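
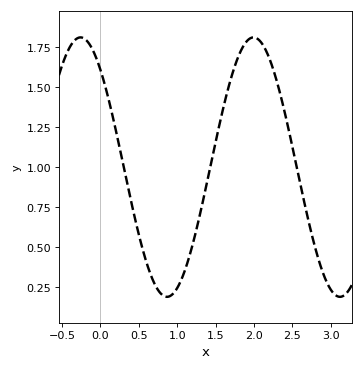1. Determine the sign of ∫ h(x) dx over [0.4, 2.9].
positive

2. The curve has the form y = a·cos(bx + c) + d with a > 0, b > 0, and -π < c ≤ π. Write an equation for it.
y = 0.81cos(2.79x + 0.722) + 1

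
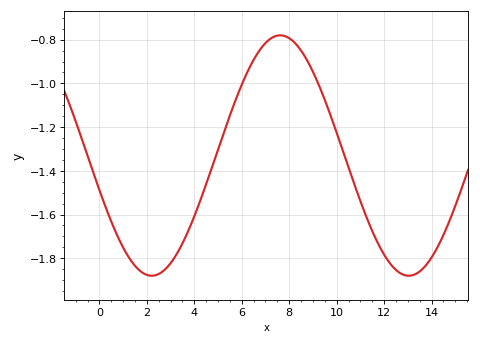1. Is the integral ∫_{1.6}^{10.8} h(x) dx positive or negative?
negative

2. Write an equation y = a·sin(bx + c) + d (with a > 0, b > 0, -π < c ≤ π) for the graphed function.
y = 0.55sin(0.58x - 2.85) - 1.33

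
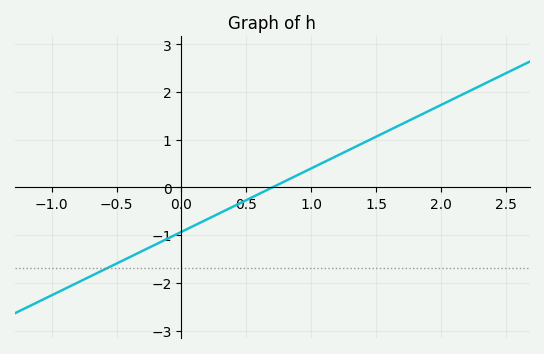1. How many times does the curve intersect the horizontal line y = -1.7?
1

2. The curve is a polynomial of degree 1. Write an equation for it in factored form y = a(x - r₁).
y = 1.33(x - 0.7)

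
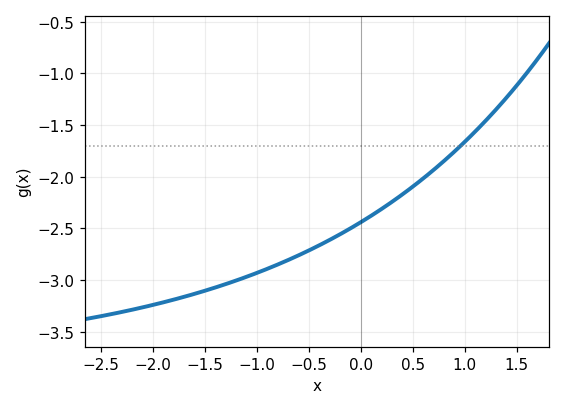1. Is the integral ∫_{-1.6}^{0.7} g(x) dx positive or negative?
negative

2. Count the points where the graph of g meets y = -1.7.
1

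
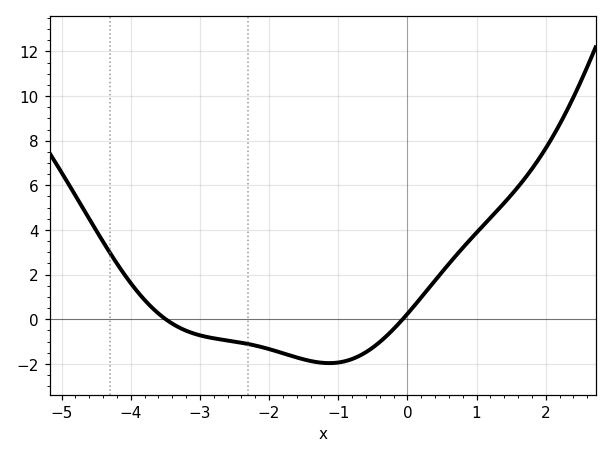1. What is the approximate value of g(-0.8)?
-1.78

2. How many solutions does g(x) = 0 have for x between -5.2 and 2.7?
2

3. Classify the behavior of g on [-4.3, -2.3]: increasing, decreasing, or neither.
decreasing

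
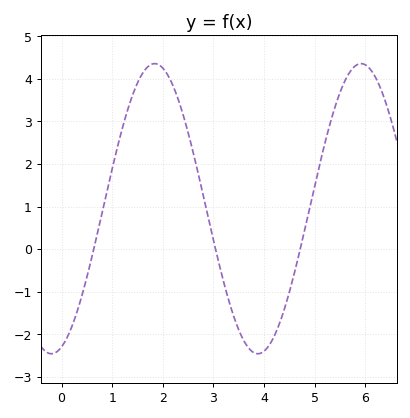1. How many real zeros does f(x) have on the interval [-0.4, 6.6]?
3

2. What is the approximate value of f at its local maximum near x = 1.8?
4.4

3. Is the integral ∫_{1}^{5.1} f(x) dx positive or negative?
positive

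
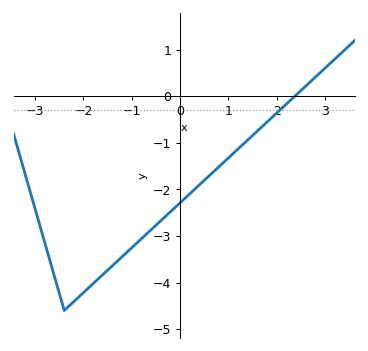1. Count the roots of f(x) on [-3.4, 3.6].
1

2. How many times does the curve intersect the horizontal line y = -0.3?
1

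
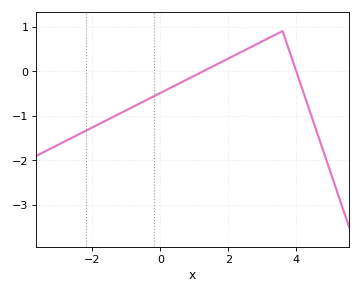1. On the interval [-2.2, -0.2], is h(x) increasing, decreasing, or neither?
increasing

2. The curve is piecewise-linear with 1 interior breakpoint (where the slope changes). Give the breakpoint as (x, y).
(3.6, 0.9)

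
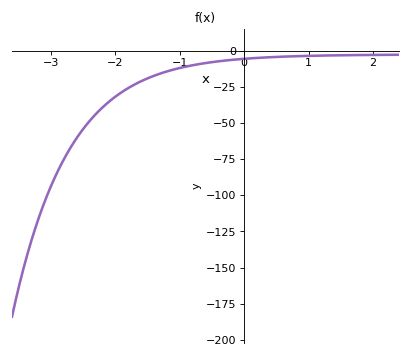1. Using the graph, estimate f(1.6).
-5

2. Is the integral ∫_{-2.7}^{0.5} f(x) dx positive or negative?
negative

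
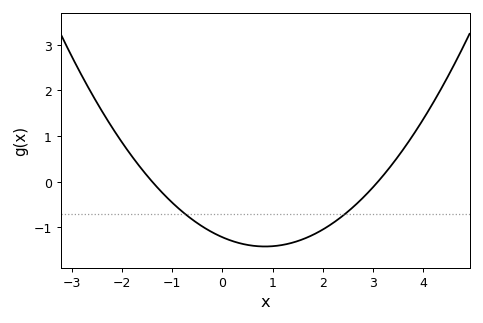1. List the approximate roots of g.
-1.4, 3.1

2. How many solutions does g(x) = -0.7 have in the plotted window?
2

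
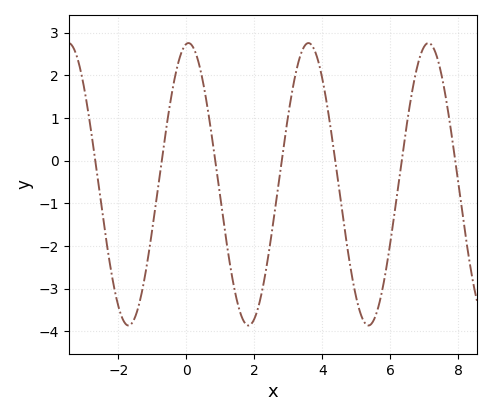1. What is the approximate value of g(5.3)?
-3.8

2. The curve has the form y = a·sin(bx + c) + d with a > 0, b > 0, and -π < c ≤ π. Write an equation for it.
y = 3.31sin(1.8x + 1.5) - 0.55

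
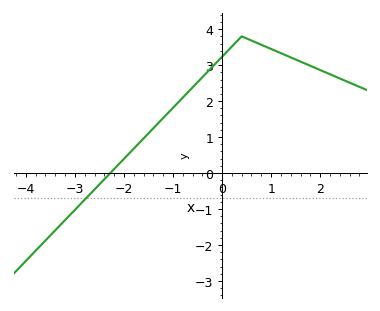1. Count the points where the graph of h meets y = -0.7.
1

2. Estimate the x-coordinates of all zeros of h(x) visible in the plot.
-2.3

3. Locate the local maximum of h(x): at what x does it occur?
0.4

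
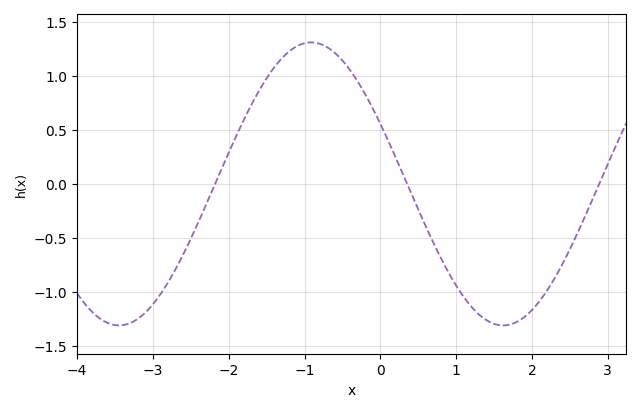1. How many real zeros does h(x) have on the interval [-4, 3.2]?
3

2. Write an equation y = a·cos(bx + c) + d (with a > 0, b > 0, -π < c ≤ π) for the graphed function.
y = 1.31cos(1.24x + 1.13) + 0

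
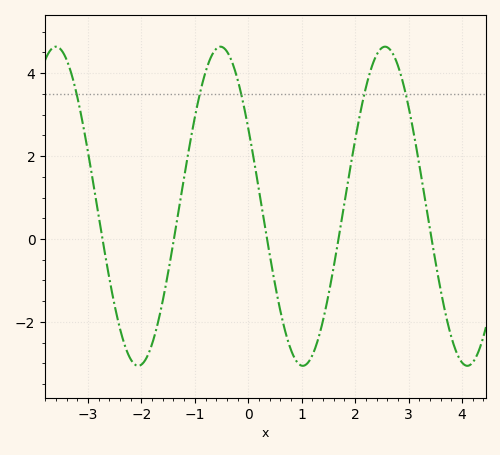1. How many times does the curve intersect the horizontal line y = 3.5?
5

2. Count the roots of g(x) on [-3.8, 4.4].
5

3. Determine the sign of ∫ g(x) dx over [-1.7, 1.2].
positive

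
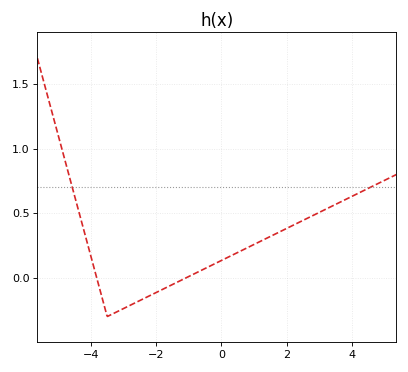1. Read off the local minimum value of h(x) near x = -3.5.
-0.3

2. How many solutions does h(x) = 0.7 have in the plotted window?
2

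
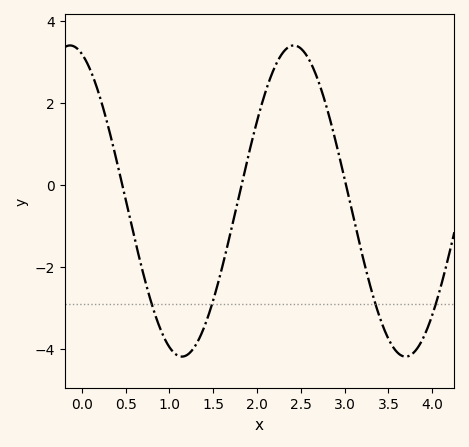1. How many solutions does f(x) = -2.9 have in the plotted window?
4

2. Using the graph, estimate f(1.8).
-0.2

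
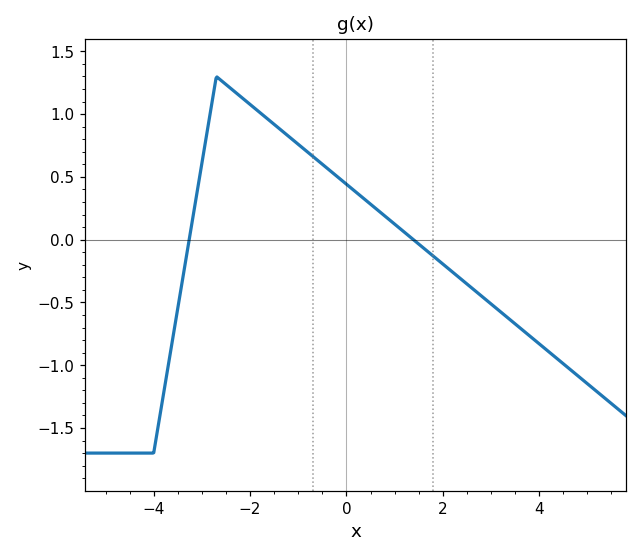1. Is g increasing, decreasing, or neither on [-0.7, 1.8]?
decreasing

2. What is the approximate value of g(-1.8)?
1.01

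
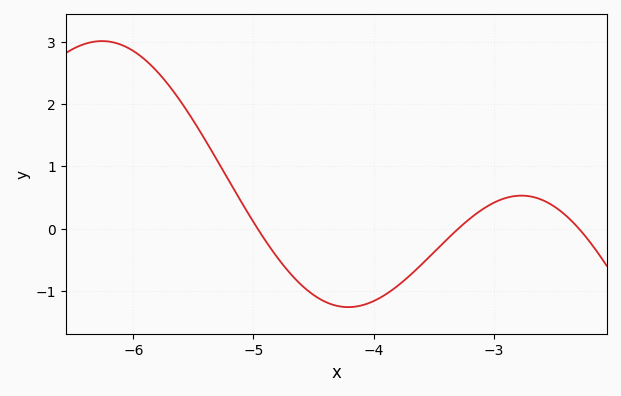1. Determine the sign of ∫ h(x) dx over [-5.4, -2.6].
negative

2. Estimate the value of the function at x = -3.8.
-0.9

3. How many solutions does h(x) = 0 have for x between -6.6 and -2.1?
3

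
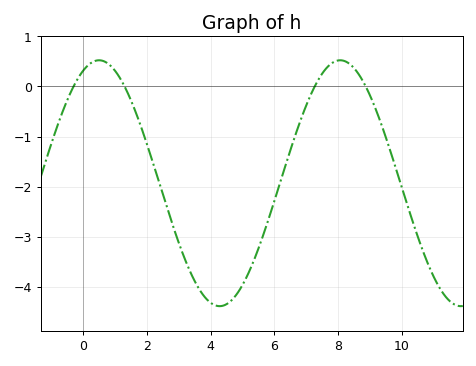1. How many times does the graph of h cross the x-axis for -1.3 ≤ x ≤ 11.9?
4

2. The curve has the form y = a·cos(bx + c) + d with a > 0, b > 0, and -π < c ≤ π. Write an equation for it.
y = 2.45cos(0.83x - 0.412) - 1.93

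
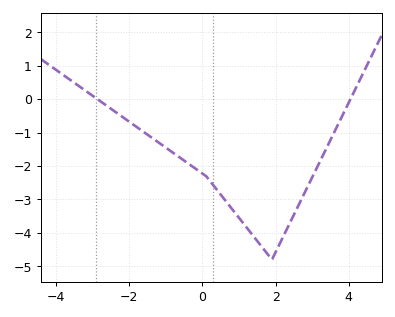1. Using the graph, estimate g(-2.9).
0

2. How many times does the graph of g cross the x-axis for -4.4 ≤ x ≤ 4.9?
2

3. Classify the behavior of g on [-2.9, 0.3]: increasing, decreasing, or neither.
decreasing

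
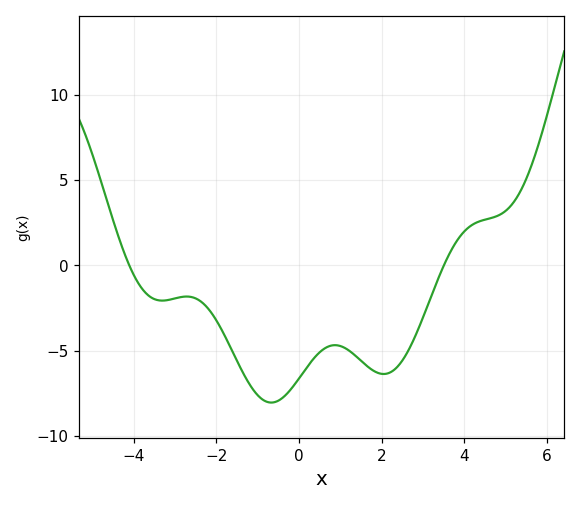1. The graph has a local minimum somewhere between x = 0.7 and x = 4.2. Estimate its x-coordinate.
2.05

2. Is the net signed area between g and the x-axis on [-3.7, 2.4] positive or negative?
negative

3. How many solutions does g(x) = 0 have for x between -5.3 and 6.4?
2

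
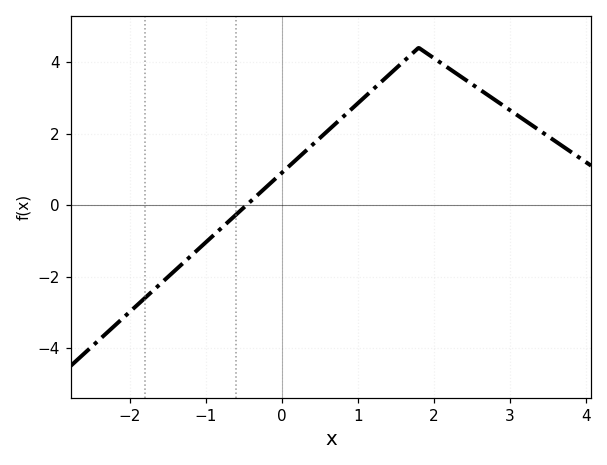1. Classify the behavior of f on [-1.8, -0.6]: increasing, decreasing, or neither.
increasing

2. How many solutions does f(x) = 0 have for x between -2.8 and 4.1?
1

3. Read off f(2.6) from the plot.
3.2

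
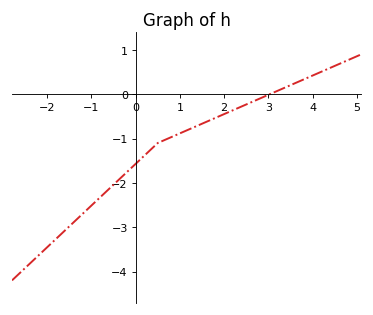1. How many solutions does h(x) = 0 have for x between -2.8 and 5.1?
1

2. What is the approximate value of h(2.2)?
-0.36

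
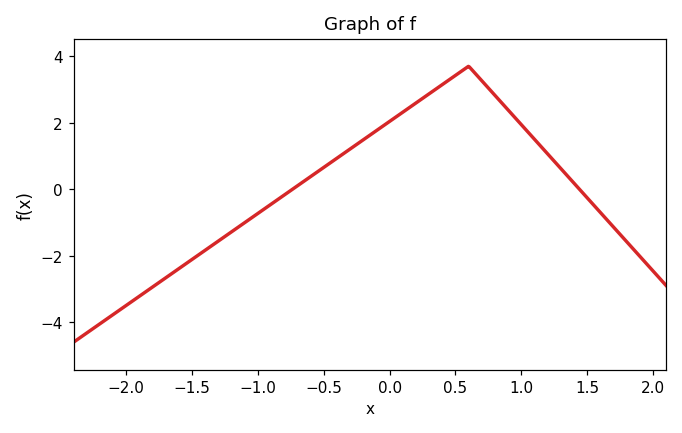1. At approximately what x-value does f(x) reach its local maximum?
0.6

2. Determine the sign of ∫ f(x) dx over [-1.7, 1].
positive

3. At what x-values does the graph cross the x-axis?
-0.7, 1.4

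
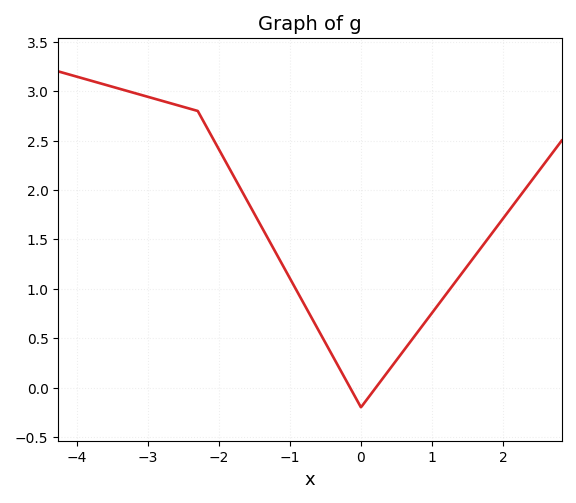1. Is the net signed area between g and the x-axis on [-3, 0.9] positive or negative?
positive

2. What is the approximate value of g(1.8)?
1.52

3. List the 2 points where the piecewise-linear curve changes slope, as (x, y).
(-2.3, 2.8); (0, -0.2)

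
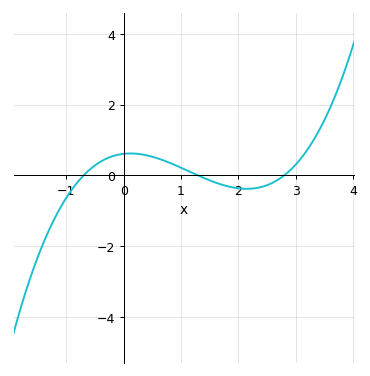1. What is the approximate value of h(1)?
0.2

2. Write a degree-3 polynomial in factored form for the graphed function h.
y = 0.24(x + 0.7)(x - 1.3)(x - 2.8)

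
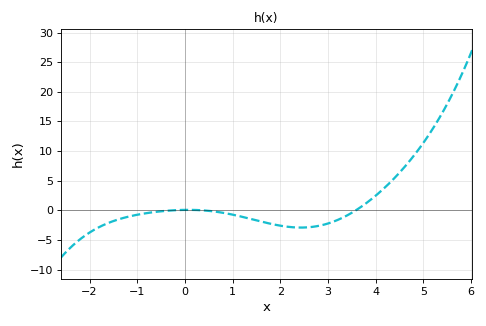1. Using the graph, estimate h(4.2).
3.89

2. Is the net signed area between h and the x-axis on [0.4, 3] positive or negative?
negative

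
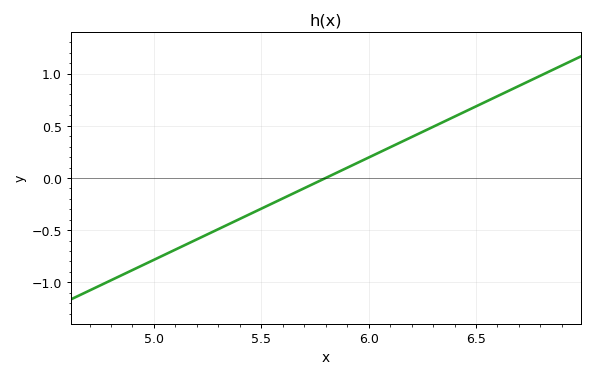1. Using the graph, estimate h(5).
-0.8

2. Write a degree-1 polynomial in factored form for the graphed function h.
y = 0.98(x - 5.8)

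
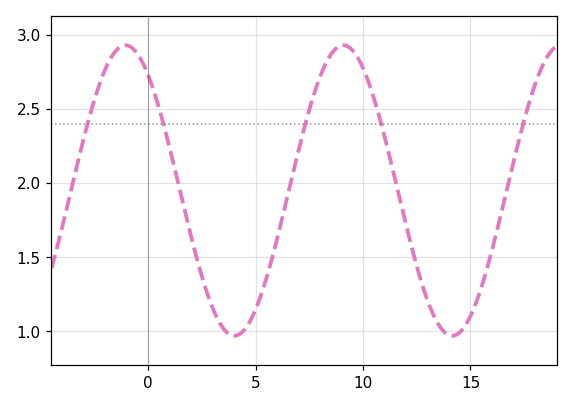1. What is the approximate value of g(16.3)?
1.7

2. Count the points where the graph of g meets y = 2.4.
5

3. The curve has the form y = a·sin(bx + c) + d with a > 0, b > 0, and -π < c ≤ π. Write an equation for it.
y = 0.98sin(0.62x + 2.2) + 1.95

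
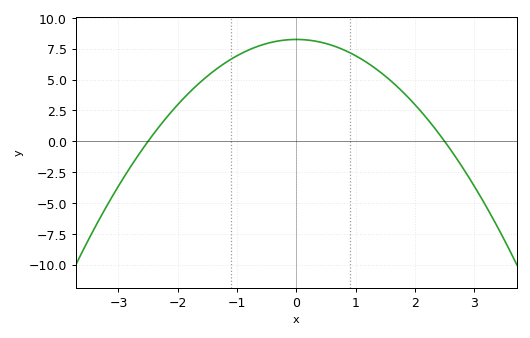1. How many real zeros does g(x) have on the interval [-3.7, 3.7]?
2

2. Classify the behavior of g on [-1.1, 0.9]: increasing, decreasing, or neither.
neither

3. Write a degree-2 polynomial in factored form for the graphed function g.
y = -1.32(x + 2.5)(x - 2.5)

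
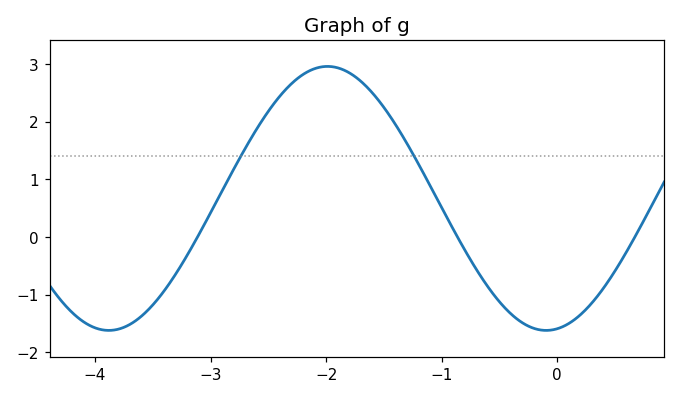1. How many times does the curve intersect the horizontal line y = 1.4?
2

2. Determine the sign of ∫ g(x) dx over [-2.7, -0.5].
positive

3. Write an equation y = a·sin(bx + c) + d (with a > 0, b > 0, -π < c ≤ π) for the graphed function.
y = 2.29sin(1.66x - 1.41) + 0.67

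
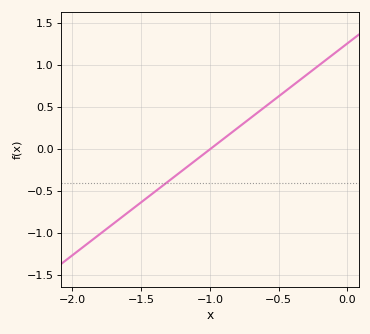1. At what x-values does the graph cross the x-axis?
-1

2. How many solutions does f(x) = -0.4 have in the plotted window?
1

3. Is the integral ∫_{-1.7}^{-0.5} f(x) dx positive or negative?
negative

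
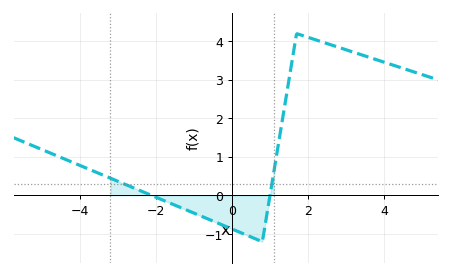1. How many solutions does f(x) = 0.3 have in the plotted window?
2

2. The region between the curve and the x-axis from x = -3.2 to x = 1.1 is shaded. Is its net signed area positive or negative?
negative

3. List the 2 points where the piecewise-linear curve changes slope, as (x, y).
(0.8, -1.2); (1.7, 4.2)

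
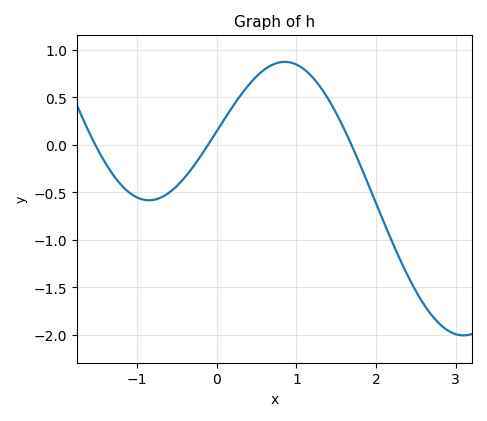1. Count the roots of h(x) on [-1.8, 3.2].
3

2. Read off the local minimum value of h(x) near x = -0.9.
-0.585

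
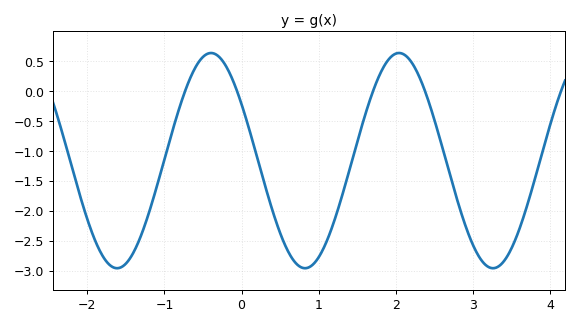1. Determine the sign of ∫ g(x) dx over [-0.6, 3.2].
negative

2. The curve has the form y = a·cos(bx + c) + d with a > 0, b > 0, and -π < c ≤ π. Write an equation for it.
y = 1.8cos(2.6x + 1) - 1.16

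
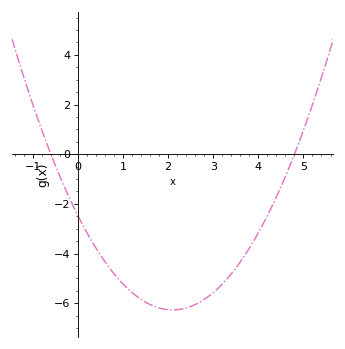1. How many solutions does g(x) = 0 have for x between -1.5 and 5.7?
2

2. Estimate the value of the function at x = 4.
-3.2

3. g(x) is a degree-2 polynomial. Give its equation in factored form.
y = 0.86(x + 0.6)(x - 4.8)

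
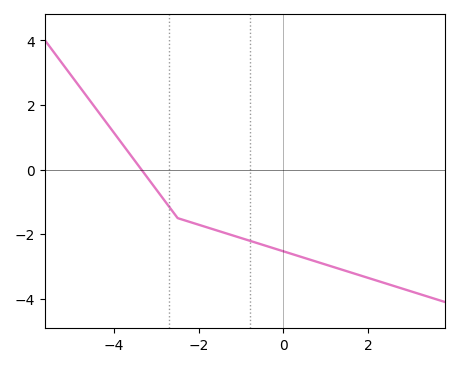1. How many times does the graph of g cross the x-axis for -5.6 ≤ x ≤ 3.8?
1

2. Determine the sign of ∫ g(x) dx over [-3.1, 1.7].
negative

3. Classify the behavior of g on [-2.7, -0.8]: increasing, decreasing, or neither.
decreasing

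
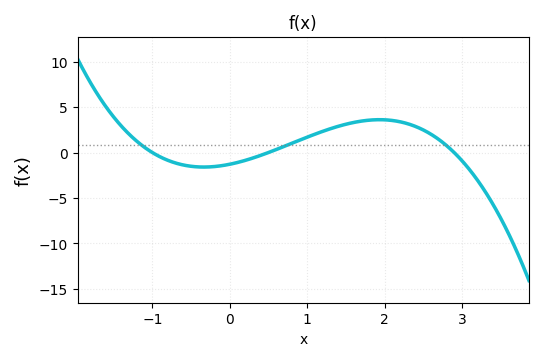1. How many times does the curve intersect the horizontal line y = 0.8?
3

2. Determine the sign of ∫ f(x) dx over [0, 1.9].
positive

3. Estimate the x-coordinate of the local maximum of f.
1.9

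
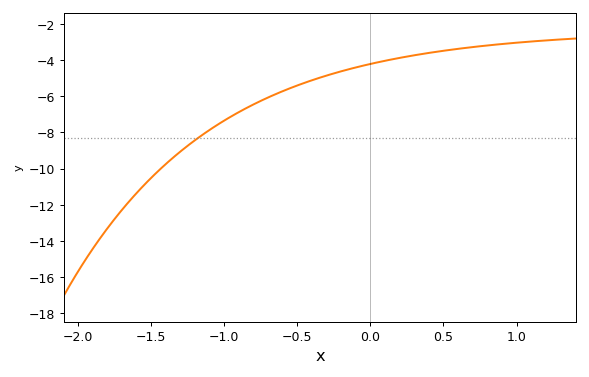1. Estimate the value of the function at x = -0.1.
-4.4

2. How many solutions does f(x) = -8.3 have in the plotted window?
1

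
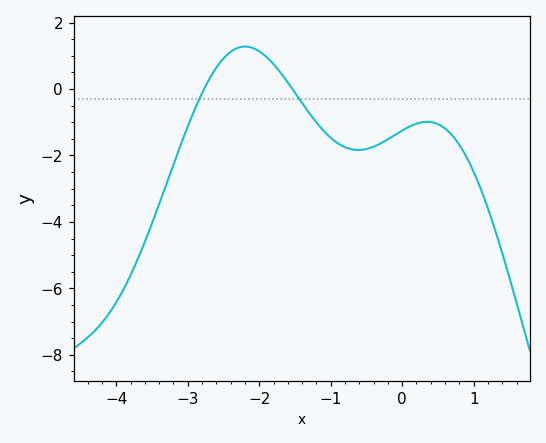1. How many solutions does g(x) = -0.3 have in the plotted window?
2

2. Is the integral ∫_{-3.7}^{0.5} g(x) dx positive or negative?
negative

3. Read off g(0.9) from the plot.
-2.05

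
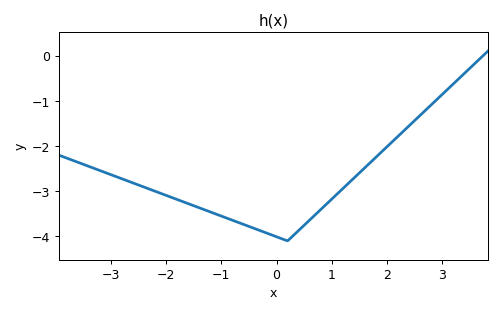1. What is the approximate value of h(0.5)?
-3.75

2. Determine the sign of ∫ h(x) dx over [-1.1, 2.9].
negative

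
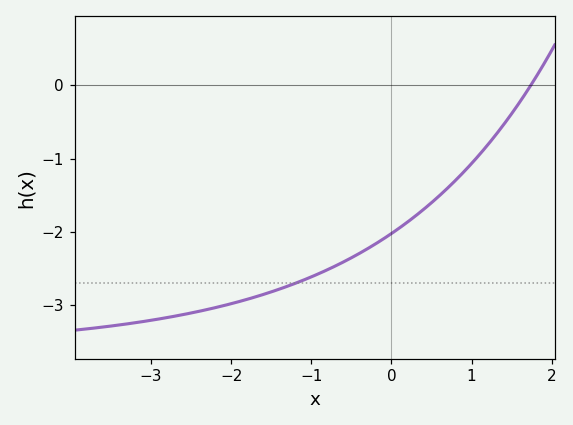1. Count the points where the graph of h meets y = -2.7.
1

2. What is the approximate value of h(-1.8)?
-2.92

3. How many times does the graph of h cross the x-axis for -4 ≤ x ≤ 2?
1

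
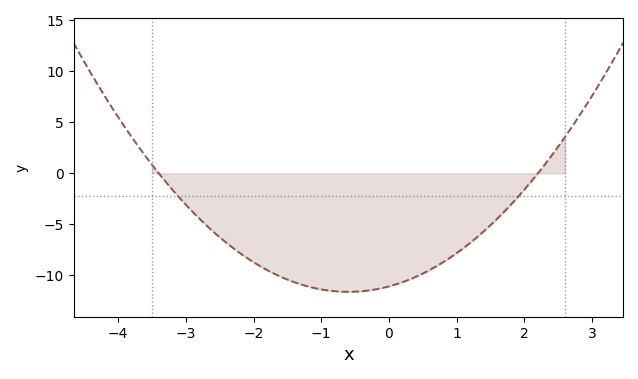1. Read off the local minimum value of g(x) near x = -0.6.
-11.5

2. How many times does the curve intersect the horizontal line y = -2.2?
2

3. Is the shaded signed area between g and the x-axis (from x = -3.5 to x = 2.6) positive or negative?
negative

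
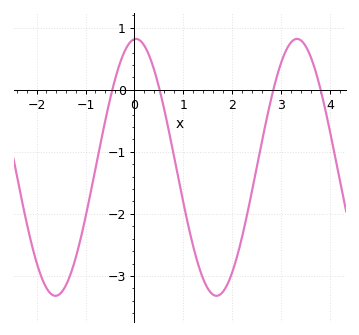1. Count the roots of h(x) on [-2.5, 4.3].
4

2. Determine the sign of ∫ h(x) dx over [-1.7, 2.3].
negative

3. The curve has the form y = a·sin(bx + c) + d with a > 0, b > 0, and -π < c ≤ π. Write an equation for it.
y = 2.07sin(1.9x + 1.5) - 1.25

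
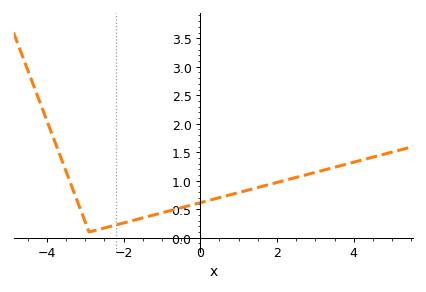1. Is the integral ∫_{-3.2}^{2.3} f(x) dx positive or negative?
positive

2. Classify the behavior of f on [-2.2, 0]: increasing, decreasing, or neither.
increasing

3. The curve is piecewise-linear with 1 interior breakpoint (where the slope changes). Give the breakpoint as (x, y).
(-2.9, 0.1)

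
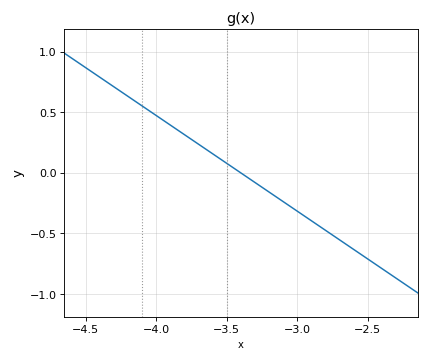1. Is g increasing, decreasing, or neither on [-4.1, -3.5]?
decreasing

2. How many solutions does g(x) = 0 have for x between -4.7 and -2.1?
1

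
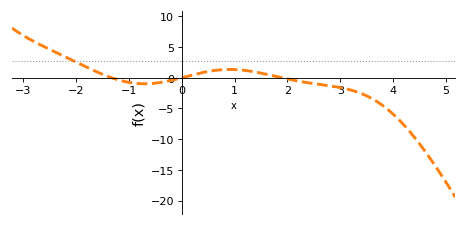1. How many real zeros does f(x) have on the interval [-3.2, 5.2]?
3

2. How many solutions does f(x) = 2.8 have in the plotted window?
1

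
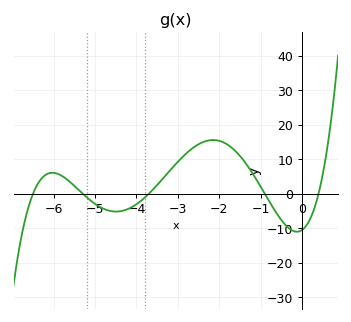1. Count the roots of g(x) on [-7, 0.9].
5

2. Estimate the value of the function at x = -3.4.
4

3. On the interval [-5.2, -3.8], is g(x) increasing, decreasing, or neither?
neither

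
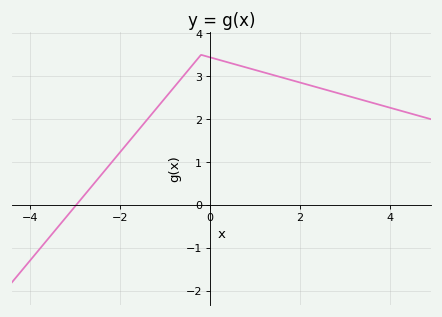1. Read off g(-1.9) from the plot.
1.35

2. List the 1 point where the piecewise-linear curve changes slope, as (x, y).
(-0.2, 3.5)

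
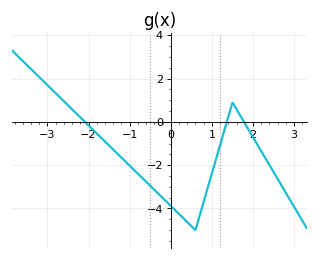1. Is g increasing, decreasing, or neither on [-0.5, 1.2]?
neither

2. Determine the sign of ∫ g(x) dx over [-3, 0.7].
negative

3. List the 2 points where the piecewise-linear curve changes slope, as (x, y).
(0.6, -5); (1.5, 0.9)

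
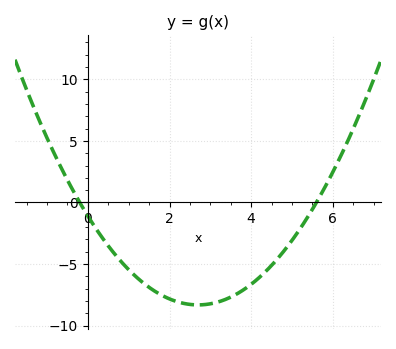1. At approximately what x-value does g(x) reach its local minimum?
2.8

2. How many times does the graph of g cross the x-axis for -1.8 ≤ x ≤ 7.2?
2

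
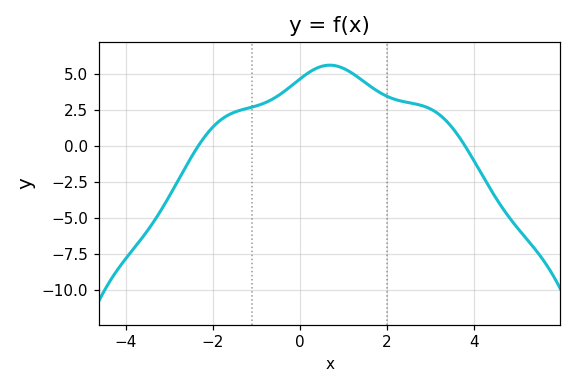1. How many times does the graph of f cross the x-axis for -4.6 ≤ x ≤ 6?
2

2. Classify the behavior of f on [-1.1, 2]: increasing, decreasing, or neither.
neither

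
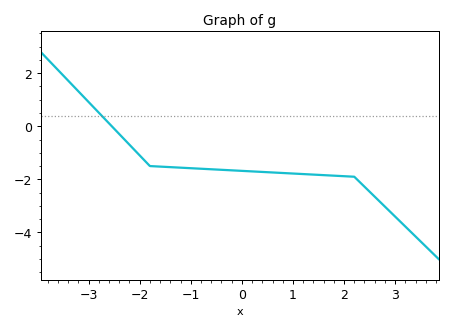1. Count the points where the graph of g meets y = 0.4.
1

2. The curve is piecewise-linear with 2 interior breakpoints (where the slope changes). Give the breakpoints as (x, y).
(-1.8, -1.5); (2.2, -1.9)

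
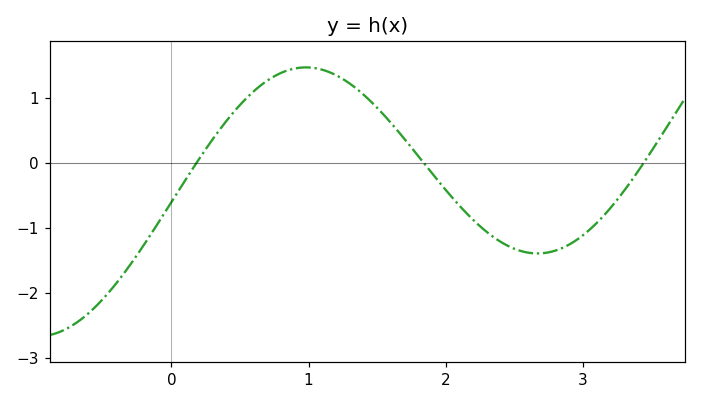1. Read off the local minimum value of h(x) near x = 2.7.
-1.39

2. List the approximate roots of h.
0.181, 1.84, 3.44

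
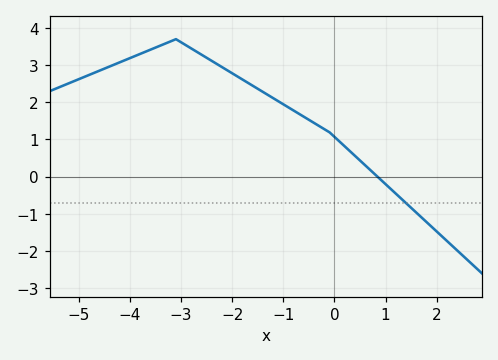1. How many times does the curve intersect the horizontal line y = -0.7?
1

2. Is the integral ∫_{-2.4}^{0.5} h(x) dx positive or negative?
positive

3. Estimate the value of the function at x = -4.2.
3.08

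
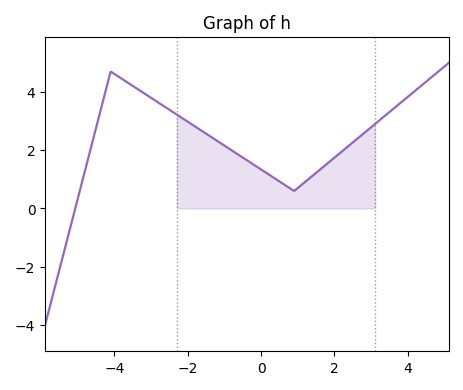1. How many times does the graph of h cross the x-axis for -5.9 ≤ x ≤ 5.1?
1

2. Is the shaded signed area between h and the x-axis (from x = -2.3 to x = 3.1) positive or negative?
positive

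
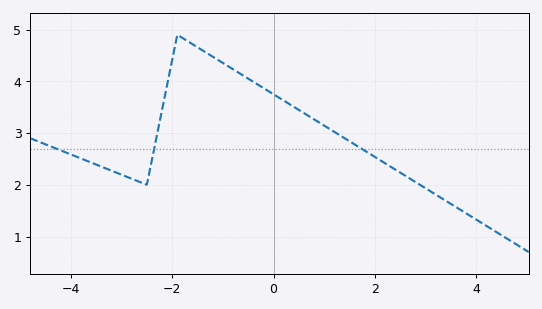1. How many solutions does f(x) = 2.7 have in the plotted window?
3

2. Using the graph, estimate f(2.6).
2.17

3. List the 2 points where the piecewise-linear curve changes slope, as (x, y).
(-2.5, 2); (-1.9, 4.9)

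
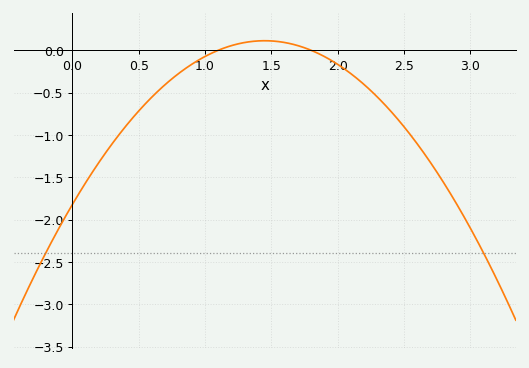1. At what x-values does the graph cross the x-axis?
1.1, 1.8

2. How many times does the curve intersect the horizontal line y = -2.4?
2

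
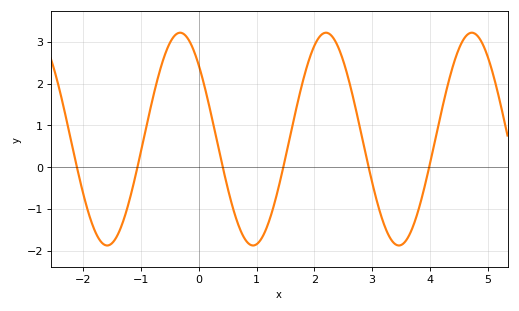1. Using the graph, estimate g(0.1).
1.94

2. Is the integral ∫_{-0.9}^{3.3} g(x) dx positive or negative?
positive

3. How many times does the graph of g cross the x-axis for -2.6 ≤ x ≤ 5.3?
6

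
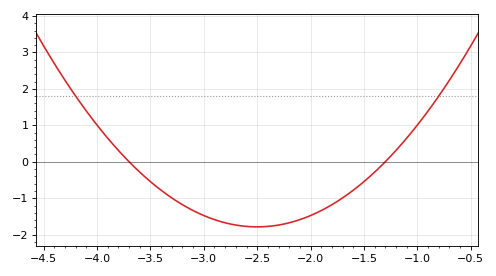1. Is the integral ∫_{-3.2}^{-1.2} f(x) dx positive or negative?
negative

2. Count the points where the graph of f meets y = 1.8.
2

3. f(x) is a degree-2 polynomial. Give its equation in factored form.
y = 1.24(x + 3.7)(x + 1.3)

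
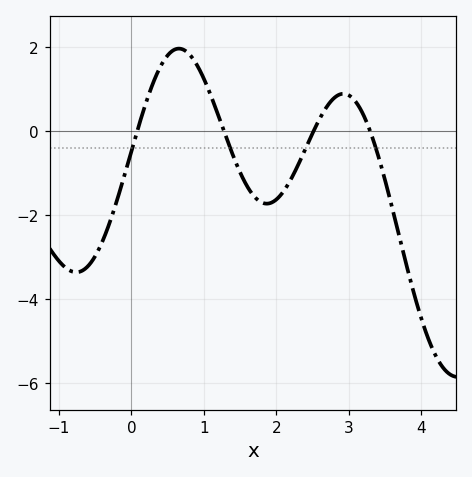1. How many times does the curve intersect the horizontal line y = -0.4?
4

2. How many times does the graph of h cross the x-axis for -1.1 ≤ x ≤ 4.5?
4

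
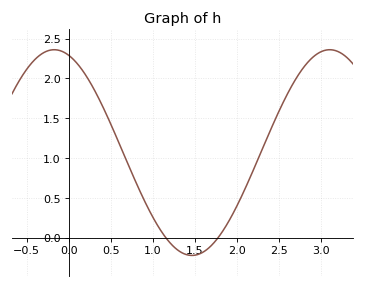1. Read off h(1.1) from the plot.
0.1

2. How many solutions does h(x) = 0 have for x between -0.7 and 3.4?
2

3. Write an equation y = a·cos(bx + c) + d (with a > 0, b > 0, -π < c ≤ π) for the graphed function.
y = 1.29cos(1.9x + 0.33) + 1.07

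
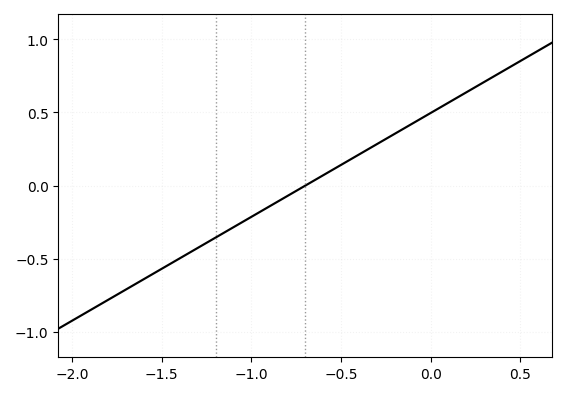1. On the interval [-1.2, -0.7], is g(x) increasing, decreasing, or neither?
increasing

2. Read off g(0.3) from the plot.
0.7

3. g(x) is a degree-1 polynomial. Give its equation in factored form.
y = 0.71(x + 0.7)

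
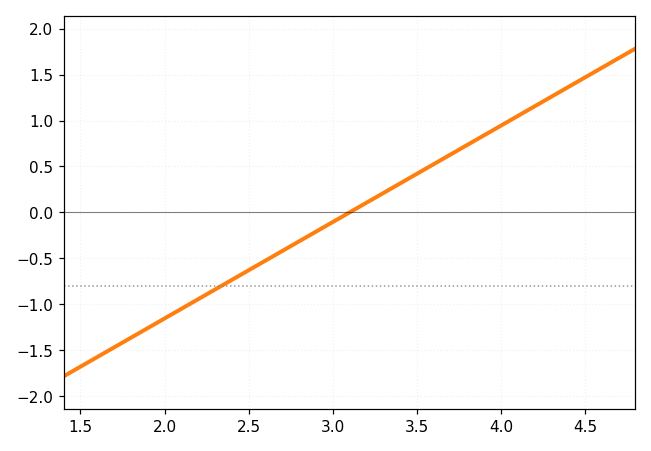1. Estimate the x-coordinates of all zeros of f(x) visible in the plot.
3.1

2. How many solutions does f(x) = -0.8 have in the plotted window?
1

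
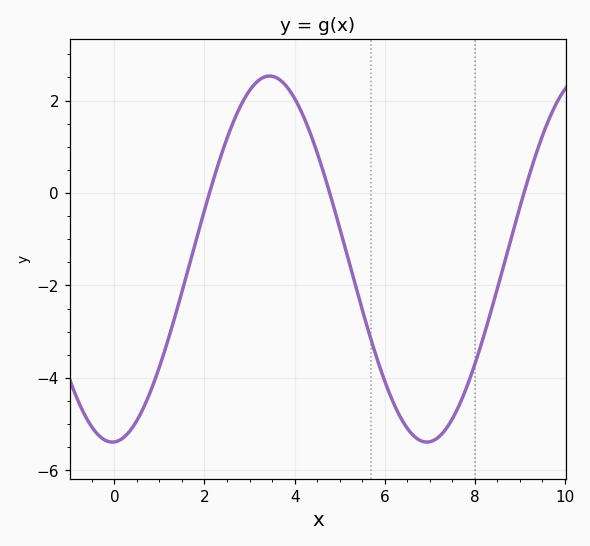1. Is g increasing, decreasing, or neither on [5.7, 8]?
neither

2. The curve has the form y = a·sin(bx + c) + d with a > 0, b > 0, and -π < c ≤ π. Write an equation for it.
y = 3.96sin(0.9x - 1.53) - 1.43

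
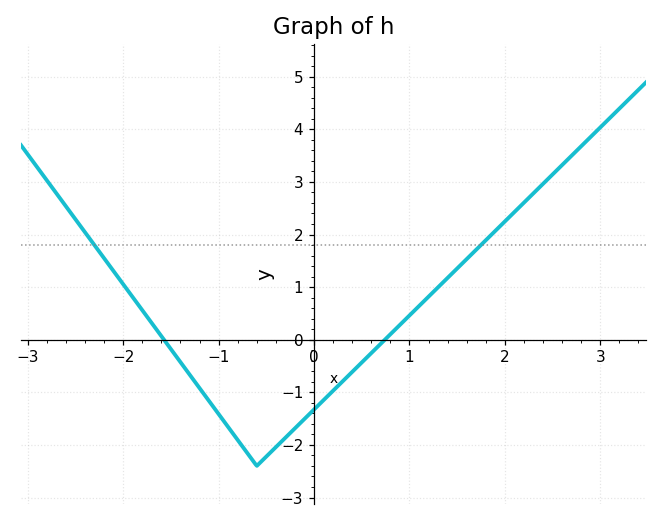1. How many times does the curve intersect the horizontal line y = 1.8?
2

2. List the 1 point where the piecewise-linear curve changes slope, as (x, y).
(-0.6, -2.4)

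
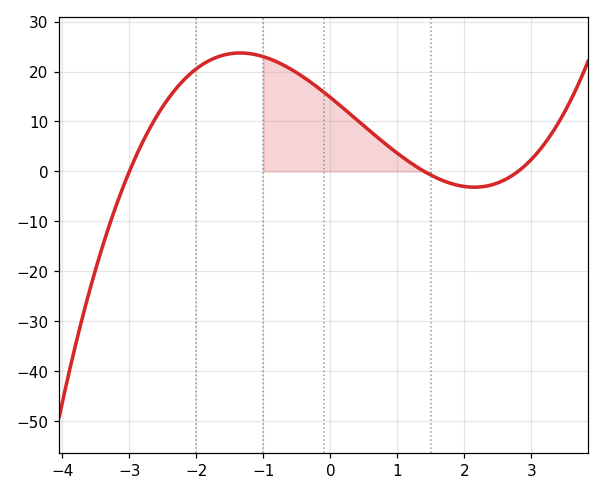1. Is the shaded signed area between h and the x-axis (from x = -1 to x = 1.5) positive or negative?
positive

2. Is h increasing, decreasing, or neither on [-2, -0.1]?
neither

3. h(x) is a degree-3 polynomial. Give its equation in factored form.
y = 1.26(x + 3)(x - 1.4)(x - 2.8)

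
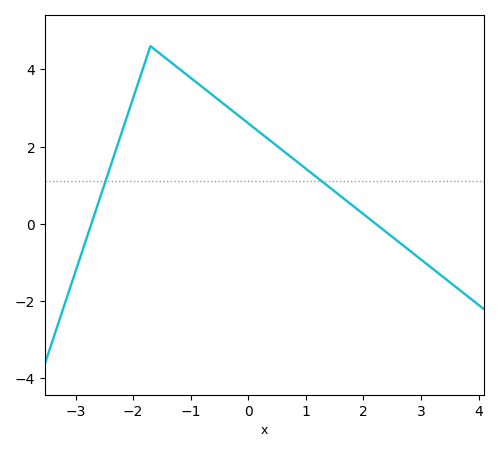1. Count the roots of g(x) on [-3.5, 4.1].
2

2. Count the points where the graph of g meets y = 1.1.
2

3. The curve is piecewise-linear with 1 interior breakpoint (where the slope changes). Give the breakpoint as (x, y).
(-1.7, 4.6)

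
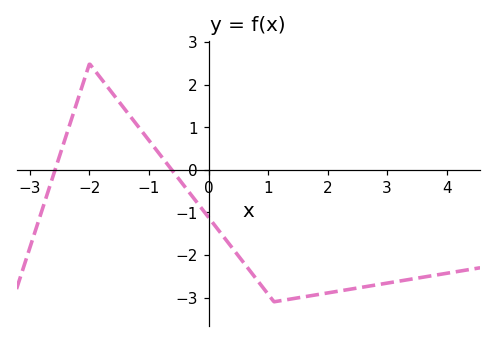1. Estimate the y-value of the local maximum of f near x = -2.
2.5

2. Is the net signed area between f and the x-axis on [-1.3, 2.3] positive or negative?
negative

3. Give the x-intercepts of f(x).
-2.6, -0.6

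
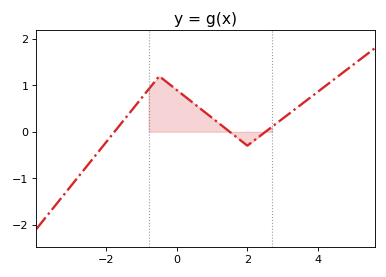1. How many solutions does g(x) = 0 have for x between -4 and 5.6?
3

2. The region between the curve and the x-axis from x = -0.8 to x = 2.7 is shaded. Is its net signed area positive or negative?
positive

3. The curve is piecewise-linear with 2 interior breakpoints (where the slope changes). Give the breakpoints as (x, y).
(-0.5, 1.2); (2, -0.3)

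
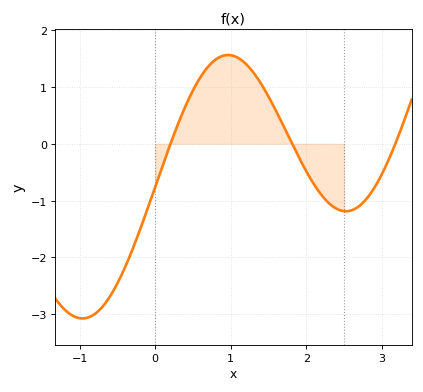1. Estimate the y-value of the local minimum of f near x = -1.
-3.07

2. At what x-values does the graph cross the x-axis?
0.202, 1.81, 3.18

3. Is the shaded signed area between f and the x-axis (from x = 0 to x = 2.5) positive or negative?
positive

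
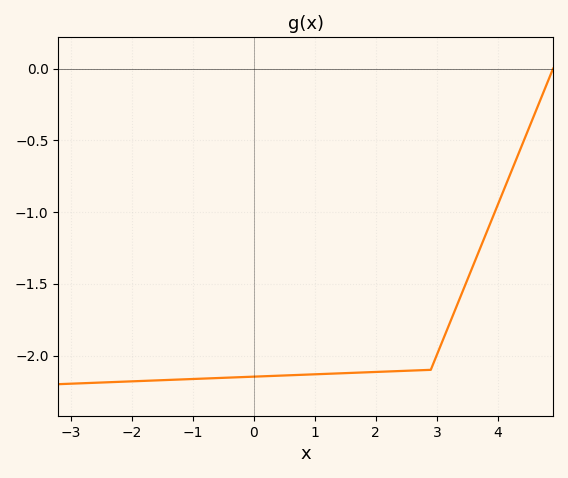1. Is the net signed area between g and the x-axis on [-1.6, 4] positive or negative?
negative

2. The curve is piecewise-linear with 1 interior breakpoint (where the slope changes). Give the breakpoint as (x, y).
(2.9, -2.1)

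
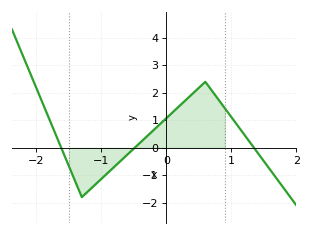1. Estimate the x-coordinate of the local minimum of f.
-1.3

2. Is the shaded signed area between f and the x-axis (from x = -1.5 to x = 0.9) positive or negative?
positive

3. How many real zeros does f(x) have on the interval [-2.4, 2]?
3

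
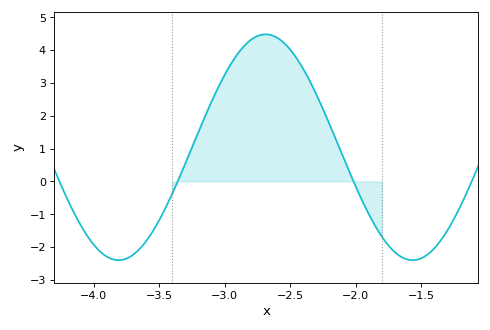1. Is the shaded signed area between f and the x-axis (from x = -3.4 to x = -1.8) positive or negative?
positive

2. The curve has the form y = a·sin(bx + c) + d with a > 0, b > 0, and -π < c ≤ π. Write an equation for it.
y = 3.44sin(2.8x + 2.8) + 1.04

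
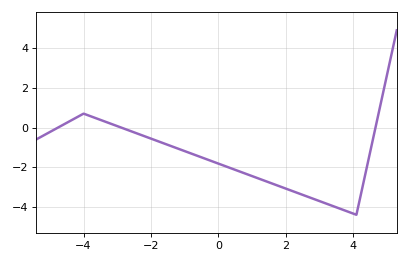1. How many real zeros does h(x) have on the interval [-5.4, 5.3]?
3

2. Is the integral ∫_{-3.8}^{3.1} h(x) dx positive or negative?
negative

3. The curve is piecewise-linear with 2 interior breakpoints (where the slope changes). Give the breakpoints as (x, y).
(-4, 0.7); (4.1, -4.4)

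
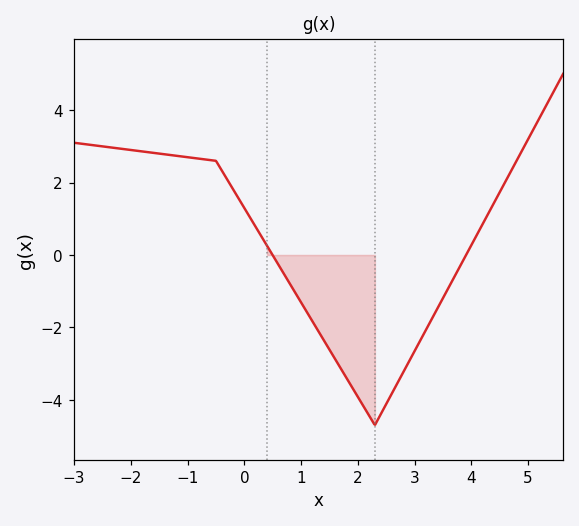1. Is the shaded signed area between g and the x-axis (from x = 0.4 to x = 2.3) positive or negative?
negative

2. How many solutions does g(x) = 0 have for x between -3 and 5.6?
2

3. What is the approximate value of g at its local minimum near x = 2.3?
-4.7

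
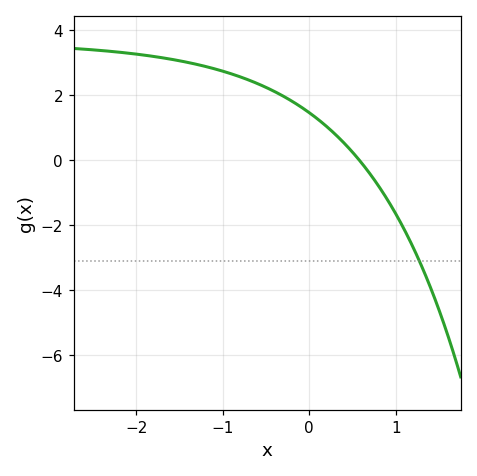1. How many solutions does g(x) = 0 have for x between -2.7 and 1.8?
1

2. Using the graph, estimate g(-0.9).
2.66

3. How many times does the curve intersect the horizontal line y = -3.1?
1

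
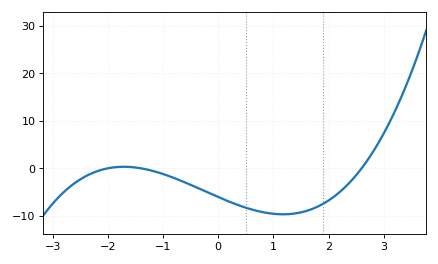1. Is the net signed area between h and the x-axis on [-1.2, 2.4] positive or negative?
negative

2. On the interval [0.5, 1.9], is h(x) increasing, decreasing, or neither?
neither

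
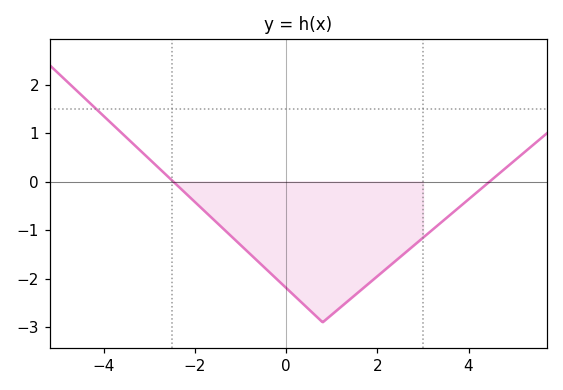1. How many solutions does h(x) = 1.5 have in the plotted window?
1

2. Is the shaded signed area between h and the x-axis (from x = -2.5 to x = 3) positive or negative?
negative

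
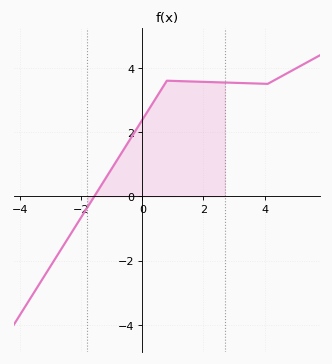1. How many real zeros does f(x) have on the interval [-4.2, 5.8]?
1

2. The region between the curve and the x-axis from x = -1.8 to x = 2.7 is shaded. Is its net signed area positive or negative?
positive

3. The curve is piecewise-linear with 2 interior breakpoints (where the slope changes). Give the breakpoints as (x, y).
(0.8, 3.6); (4.1, 3.5)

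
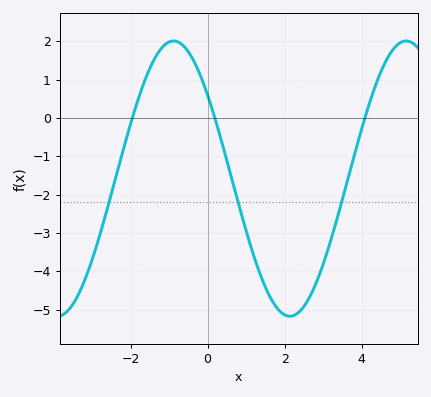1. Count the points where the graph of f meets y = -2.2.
3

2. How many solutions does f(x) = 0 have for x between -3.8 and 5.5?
3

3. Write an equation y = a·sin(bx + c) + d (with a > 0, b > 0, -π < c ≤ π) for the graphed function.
y = 3.59sin(1x + 2.5) - 1.58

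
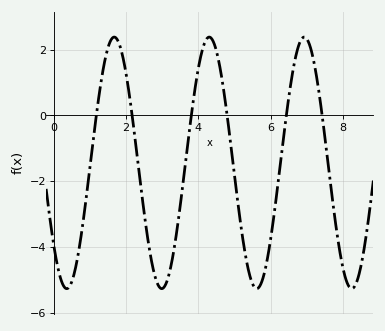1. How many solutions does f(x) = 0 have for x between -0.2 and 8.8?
6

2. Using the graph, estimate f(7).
2.4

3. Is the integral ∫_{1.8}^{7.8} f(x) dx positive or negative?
negative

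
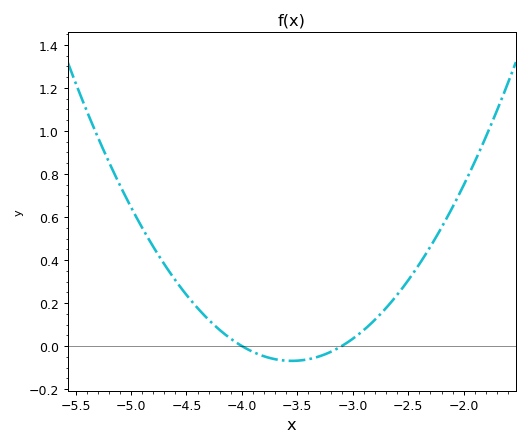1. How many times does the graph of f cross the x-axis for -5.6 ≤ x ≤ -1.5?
2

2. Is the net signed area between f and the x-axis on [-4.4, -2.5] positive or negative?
positive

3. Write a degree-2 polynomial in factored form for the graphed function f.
y = 0.34(x + 4)(x + 3.1)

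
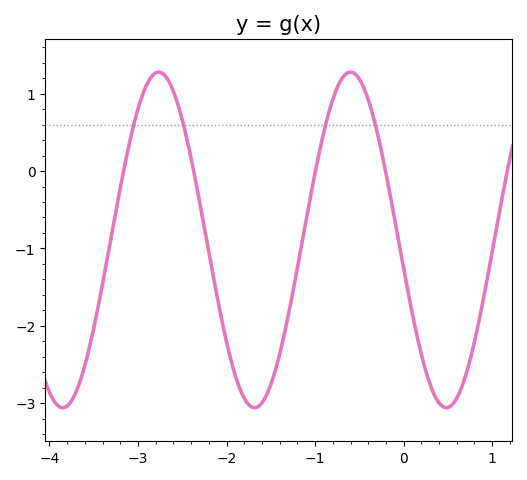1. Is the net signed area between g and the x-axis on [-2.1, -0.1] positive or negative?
negative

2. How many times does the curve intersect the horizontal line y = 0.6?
4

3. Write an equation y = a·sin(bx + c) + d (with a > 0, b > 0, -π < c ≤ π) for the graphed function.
y = 2.17sin(2.9x - 2.97) - 0.89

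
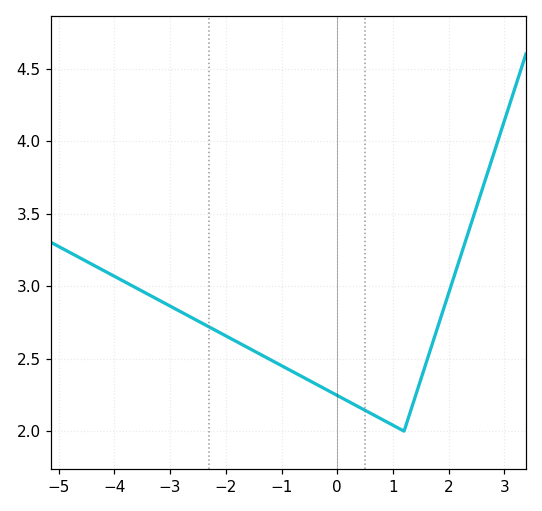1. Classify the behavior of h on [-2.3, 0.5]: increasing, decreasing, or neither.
decreasing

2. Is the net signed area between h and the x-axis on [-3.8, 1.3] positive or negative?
positive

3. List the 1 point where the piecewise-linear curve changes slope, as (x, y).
(1.2, 2)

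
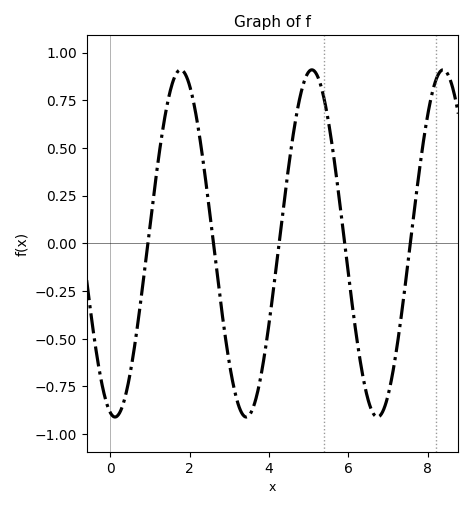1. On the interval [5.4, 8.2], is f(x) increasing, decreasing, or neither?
neither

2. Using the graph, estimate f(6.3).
-0.6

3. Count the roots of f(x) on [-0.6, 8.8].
5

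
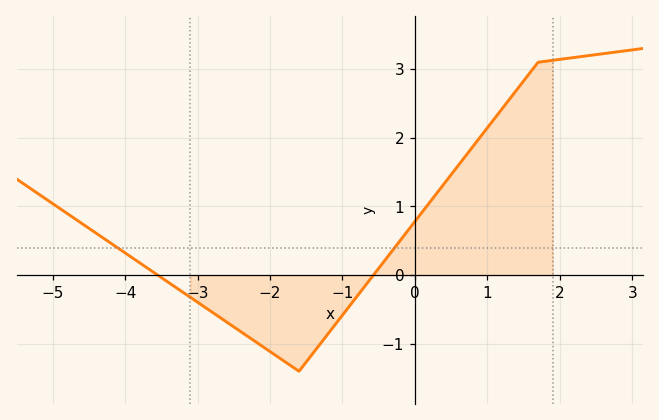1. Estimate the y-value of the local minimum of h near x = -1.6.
-1.4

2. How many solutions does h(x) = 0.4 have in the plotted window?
2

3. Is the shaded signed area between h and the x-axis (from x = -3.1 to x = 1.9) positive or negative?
positive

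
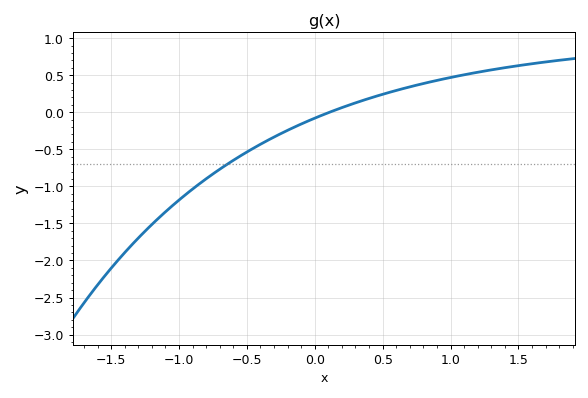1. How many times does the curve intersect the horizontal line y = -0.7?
1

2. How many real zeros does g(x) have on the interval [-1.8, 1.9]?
1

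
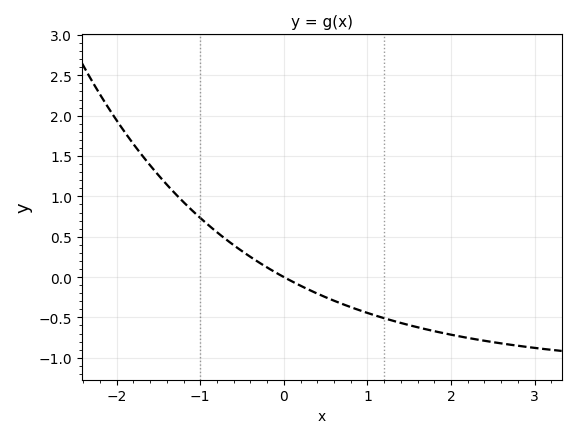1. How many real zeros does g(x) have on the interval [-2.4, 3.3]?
1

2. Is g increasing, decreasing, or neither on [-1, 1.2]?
decreasing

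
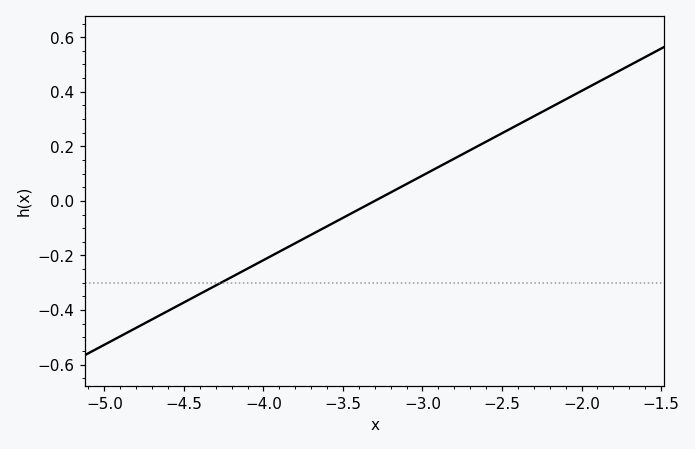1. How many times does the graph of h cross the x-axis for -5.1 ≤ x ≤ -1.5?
1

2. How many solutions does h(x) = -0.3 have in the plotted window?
1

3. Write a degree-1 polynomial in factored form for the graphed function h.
y = 0.31(x + 3.3)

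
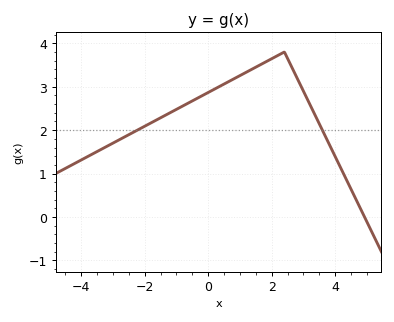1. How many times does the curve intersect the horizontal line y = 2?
2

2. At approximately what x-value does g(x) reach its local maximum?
2.4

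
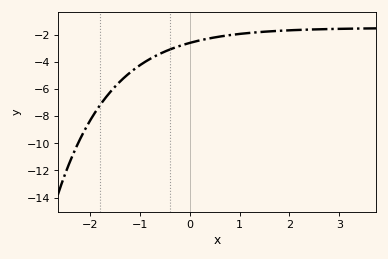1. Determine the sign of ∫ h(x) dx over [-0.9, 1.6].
negative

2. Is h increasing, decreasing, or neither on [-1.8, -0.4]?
increasing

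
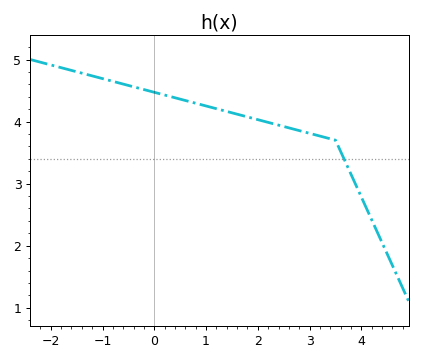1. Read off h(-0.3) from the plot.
4.5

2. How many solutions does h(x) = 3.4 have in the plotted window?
1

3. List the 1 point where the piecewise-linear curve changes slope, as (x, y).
(3.5, 3.7)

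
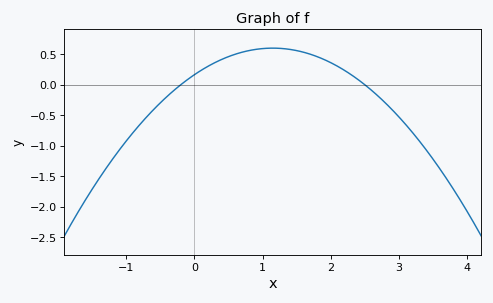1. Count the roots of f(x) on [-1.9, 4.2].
2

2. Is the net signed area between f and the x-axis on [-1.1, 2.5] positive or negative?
positive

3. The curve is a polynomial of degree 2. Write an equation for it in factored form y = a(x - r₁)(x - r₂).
y = -0.33(x + 0.2)(x - 2.5)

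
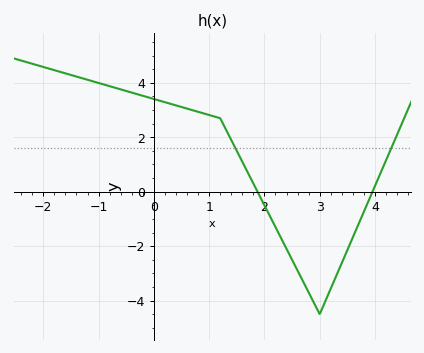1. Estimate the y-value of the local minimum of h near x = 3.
-4.5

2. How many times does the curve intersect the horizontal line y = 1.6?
2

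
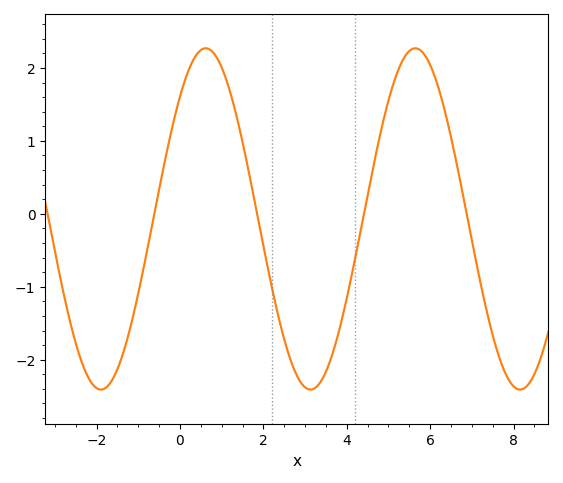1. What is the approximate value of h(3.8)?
-1.64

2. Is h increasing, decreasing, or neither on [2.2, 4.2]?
neither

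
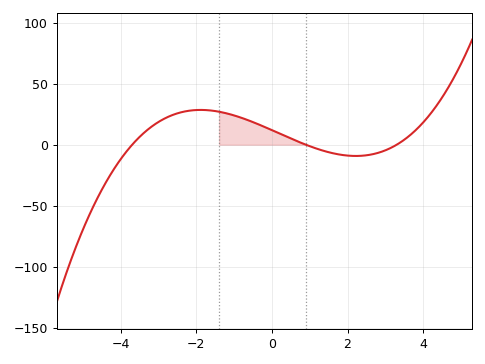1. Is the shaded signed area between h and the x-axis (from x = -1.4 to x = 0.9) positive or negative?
positive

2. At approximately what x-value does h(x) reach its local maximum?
-1.8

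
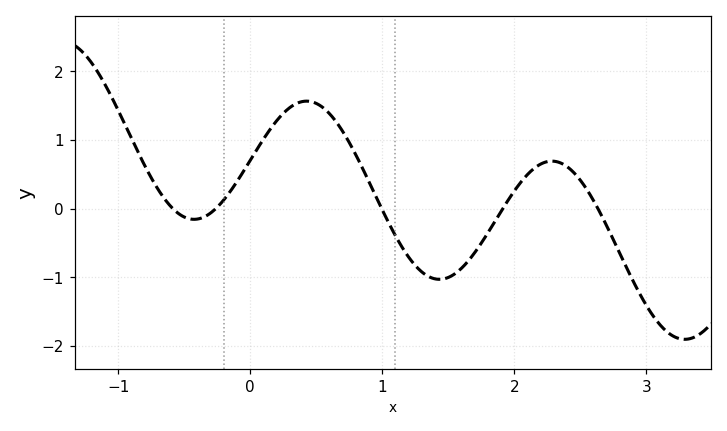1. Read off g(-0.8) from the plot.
0.628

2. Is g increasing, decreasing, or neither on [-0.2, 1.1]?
neither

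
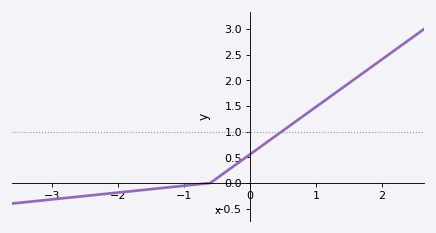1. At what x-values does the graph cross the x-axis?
-0.6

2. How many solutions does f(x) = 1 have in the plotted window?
1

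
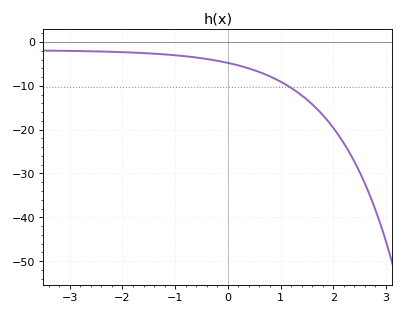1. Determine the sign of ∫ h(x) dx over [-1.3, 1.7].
negative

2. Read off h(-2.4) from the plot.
-2.17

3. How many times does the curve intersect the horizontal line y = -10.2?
1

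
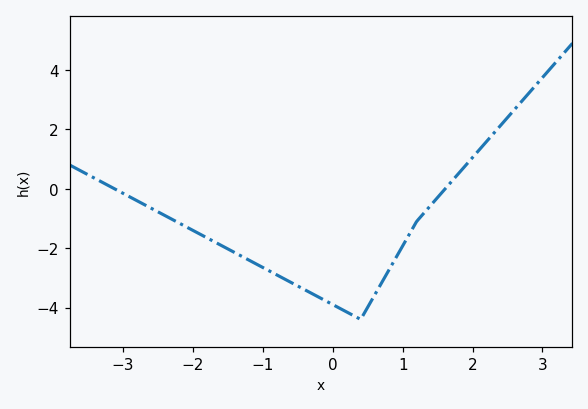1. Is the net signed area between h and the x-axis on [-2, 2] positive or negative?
negative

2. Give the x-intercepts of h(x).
-3.12, 1.61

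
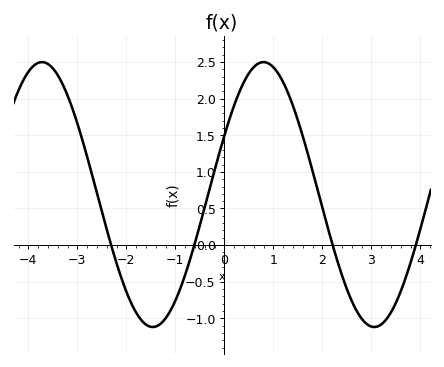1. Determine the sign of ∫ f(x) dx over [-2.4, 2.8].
positive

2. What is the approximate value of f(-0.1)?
1.25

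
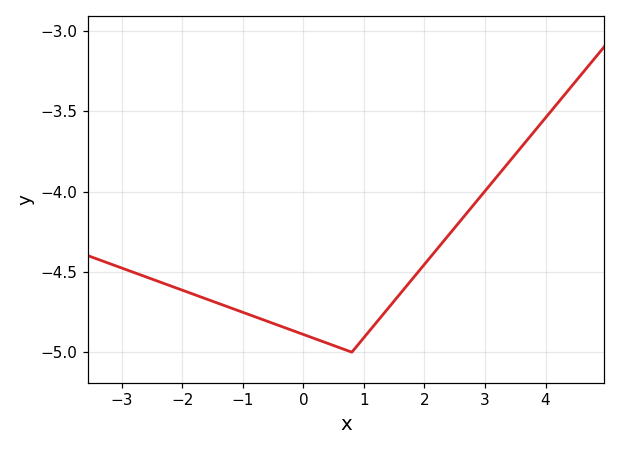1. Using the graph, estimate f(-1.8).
-4.65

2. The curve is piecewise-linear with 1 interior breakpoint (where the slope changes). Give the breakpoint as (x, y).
(0.8, -5)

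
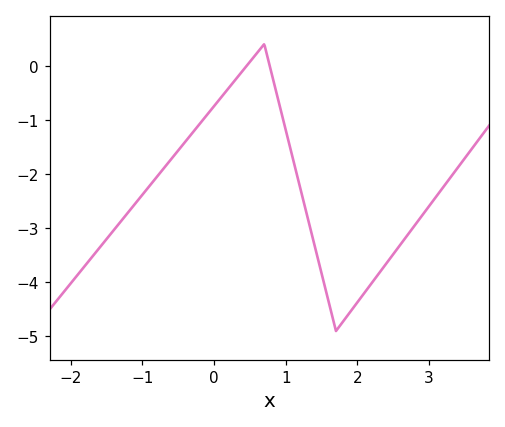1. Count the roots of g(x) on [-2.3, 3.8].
2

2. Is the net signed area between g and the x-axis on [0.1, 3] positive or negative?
negative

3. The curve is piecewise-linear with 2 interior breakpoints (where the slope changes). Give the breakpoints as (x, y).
(0.7, 0.4); (1.7, -4.9)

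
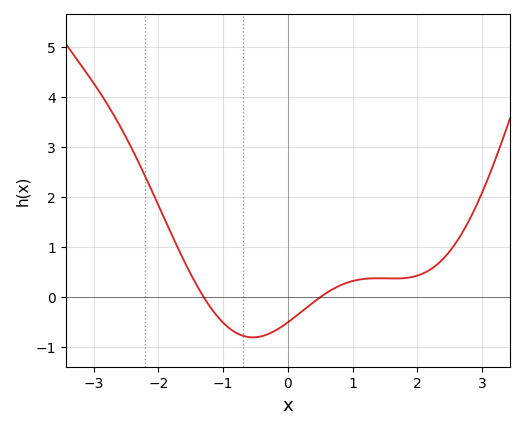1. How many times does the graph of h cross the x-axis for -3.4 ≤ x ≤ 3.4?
2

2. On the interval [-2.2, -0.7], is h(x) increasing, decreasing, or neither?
decreasing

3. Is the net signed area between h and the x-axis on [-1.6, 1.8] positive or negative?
negative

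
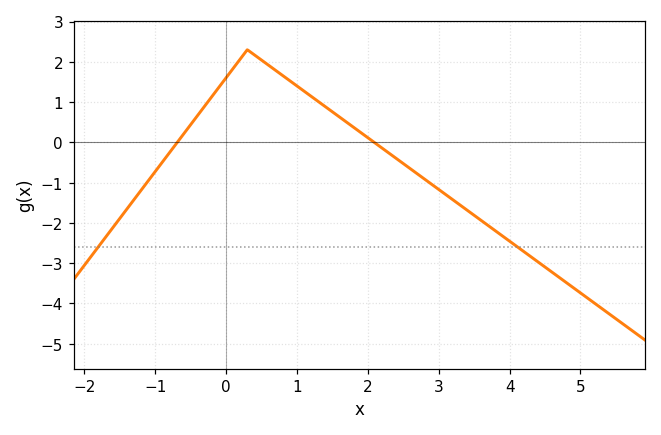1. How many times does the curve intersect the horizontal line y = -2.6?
2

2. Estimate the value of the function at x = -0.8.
-0.262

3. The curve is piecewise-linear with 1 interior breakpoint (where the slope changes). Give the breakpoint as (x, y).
(0.3, 2.3)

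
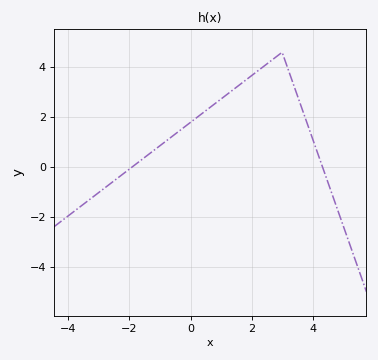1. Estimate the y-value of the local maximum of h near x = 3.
4.6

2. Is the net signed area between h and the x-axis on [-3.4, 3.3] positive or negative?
positive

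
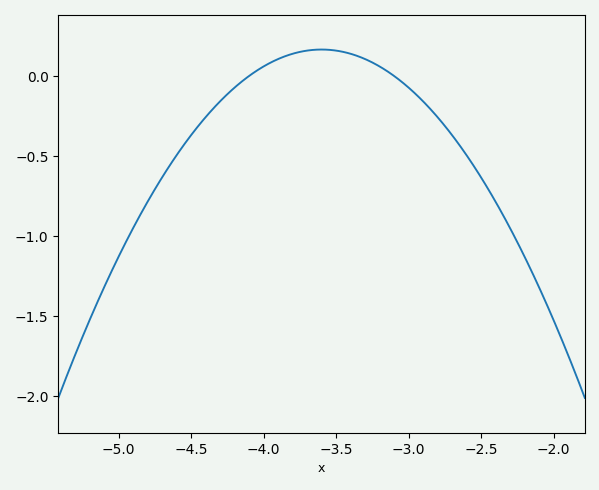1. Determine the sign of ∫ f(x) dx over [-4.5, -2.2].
negative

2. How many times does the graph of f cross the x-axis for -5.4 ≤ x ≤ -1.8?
2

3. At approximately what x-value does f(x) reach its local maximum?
-3.6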